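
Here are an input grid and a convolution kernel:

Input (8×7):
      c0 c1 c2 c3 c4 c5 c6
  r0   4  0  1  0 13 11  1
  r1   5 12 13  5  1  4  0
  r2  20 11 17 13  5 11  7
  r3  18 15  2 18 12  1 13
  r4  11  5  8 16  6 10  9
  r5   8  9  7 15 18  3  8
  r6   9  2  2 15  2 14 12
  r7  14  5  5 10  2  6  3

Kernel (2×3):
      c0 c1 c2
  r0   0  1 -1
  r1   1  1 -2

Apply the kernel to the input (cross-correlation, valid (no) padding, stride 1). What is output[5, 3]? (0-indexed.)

The receptive field on the input at this output position is [15 18 3 / 15 2 14]. Elementwise product with the kernel and sum: 18·1 + 3·-1 + 15·1 + 2·1 + 14·-2.

4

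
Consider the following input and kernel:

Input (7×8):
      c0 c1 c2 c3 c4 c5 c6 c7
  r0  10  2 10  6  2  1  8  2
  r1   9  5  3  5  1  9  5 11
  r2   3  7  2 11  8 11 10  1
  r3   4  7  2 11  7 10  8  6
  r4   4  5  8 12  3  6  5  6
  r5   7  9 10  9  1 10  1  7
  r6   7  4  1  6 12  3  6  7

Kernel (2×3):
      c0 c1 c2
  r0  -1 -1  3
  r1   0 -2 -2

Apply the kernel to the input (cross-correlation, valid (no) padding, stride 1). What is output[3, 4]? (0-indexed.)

-15

The receptive field on the input at this output position is [7 10 8 / 3 6 5]. Elementwise product with the kernel and sum: 7·-1 + 10·-1 + 8·3 + 6·-2 + 5·-2.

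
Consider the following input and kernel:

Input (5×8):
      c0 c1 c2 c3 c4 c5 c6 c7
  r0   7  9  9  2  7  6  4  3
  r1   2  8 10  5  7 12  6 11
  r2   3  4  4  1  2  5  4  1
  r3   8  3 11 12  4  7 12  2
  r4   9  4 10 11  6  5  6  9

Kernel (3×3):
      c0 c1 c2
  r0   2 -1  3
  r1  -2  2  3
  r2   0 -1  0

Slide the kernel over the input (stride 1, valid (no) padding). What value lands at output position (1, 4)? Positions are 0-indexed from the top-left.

31

The receptive field on the input at this output position is [7 12 6 / 2 5 4 / 4 7 12]. Elementwise product with the kernel and sum: 7·2 + 12·-1 + 6·3 + 2·-2 + 5·2 + 4·3 + 7·-1.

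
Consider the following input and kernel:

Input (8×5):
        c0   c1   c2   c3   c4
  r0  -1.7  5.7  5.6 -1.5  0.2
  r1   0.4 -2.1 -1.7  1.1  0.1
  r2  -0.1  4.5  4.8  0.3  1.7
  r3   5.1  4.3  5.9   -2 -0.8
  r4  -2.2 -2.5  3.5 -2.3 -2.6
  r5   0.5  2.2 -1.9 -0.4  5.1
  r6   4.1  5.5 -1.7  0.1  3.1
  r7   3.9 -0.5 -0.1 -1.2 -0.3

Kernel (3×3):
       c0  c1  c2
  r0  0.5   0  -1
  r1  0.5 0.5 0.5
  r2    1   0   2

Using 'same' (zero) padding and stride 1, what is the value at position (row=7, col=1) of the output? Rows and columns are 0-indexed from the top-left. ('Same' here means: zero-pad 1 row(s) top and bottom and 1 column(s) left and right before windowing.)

5.4

The receptive field on the zero-padded input at this output position is [4.1 5.5 -1.7 / 3.9 -0.5 -0.1 / 0 0 0]. Elementwise product with the kernel and sum: 4.1·0.5 + -1.7·-1 + 3.9·0.5 + -0.5·0.5 + -0.1·0.5 + 0·1 + 0·2.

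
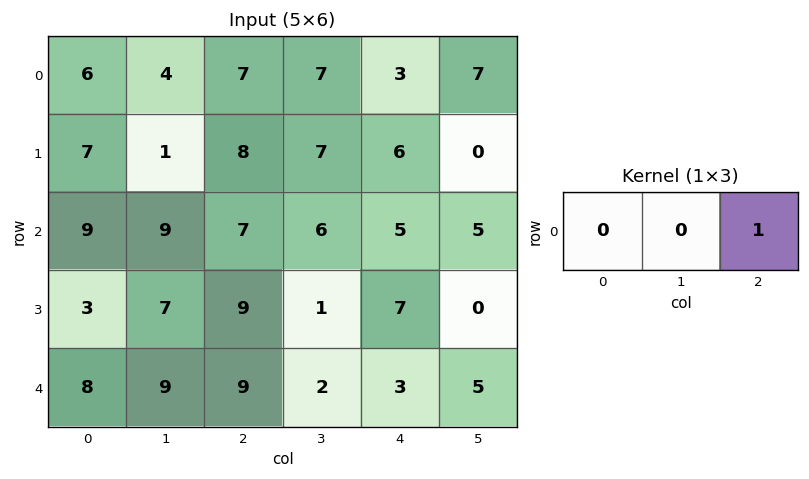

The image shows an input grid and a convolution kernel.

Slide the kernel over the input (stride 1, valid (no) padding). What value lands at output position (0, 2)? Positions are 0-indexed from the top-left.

3

The receptive field on the input at this output position is [7 7 3]. Elementwise product with the kernel and sum: 3·1.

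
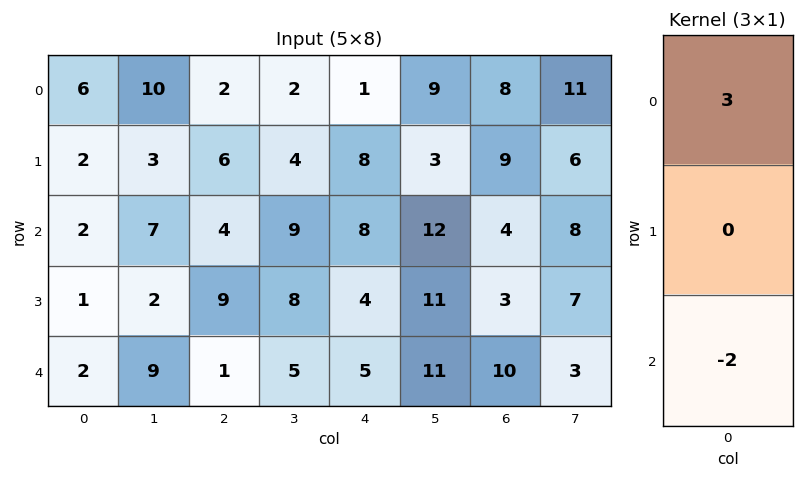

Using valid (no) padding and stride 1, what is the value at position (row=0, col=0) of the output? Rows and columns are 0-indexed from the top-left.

14

The receptive field on the input at this output position is [6 / 2 / 2]. Elementwise product with the kernel and sum: 6·3 + 2·-2.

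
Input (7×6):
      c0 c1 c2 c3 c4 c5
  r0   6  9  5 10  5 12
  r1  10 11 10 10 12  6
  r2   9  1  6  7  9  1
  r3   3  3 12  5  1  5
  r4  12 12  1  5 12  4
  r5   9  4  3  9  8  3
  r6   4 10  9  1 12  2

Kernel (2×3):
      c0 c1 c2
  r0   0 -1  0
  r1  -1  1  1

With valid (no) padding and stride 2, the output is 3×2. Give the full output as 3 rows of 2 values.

Output[0,0]: The receptive field on the input at this output position is [6 9 5 / 10 11 10]. Elementwise product with the kernel and sum: 9·-1 + 10·-1 + 11·1 + 10·1.

2 2
11 -13
-14 9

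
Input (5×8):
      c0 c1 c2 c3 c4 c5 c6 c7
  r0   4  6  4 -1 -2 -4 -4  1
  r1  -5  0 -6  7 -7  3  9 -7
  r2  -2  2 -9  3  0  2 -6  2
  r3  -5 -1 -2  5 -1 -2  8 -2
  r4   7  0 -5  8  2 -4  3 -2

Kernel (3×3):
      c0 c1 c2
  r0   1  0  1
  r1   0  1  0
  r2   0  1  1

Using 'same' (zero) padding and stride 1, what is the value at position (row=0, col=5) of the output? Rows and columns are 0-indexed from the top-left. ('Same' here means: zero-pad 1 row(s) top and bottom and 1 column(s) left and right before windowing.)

The receptive field on the zero-padded input at this output position is [0 0 0 / -2 -4 -4 / -7 3 9]. Elementwise product with the kernel and sum: 0·1 + 0·1 + -4·1 + 3·1 + 9·1.

8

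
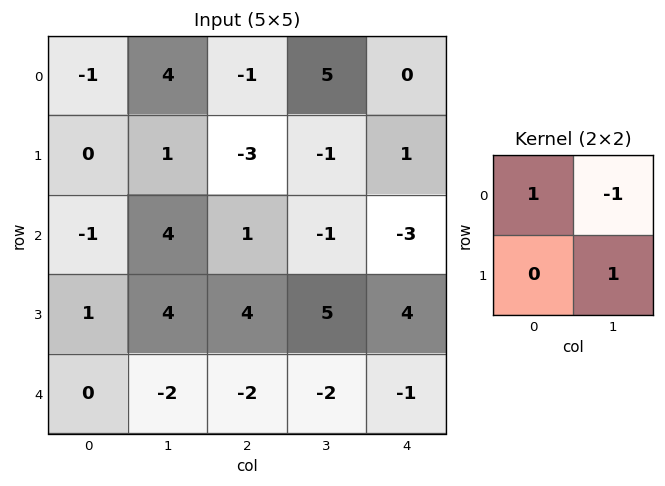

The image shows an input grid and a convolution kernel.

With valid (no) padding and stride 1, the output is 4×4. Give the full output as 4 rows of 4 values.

-4 2 -7 6
3 5 -3 -5
-1 7 7 6
-5 -2 -3 0

Output[0,0]: The receptive field on the input at this output position is [-1 4 / 0 1]. Elementwise product with the kernel and sum: -1·1 + 4·-1 + 1·1.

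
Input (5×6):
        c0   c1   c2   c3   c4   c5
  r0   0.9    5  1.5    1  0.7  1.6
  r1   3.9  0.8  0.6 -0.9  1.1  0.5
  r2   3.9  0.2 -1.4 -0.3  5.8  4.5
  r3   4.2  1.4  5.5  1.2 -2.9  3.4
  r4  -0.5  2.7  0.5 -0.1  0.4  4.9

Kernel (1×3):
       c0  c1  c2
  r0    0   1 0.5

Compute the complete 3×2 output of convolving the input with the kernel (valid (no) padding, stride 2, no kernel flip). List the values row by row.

Output[0,0]: The receptive field on the input at this output position is [0.9 5 1.5]. Elementwise product with the kernel and sum: 5·1 + 1.5·0.5.
Output[0,1]: The receptive field on the input at this output position is [1.5 1 0.7]. Elementwise product with the kernel and sum: 1·1 + 0.7·0.5.

5.75 1.35
-0.5 2.6
2.95 0.1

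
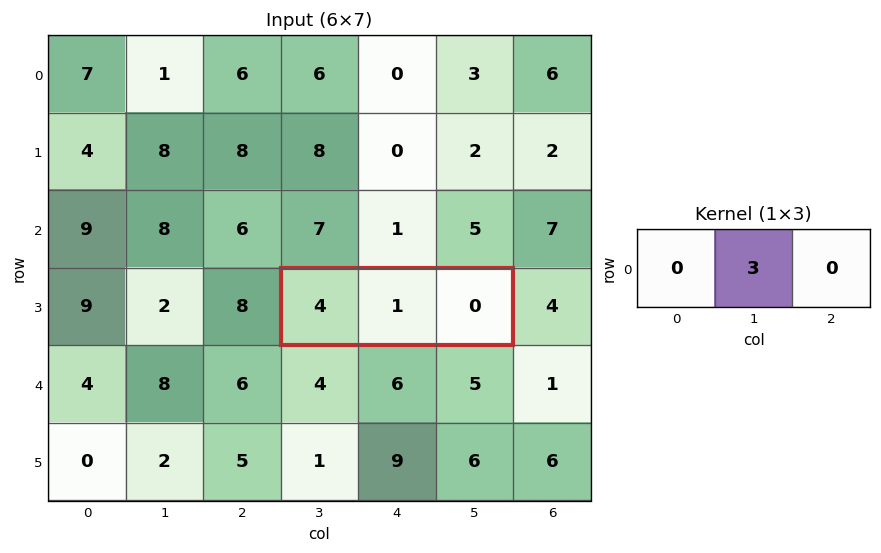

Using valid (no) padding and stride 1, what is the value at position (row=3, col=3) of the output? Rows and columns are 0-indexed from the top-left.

The receptive field on the input at this output position is [4 1 0]. Elementwise product with the kernel and sum: 1·3.

3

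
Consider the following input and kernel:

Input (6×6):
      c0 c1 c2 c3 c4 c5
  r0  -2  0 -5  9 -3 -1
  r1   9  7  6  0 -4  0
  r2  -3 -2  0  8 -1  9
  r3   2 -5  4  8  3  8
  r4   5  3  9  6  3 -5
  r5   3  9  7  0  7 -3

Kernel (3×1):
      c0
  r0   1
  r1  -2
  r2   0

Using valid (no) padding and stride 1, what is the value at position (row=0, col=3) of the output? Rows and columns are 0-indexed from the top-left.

The receptive field on the input at this output position is [9 / 0 / 8]. Elementwise product with the kernel and sum: 9·1 + 0·-2.

9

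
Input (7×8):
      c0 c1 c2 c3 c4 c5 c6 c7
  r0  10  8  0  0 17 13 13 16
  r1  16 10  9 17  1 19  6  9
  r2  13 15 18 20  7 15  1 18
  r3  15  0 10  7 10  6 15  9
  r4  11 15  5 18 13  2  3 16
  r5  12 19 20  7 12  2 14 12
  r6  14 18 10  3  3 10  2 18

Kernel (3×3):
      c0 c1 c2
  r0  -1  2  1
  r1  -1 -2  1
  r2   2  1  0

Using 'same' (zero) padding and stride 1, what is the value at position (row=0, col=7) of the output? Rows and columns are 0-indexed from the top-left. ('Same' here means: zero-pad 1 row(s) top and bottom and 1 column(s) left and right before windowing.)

The receptive field on the zero-padded input at this output position is [0 0 0 / 13 16 0 / 6 9 0]. Elementwise product with the kernel and sum: 0·-1 + 0·2 + 0·1 + 13·-1 + 16·-2 + 0·1 + 6·2 + 9·1.

-24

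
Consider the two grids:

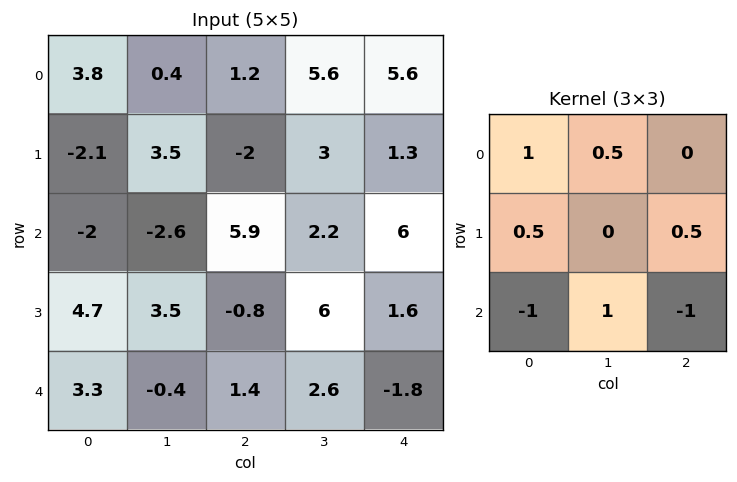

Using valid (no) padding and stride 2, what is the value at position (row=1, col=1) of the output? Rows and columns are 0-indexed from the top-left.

10.4

The receptive field on the input at this output position is [5.9 2.2 6 / -0.8 6 1.6 / 1.4 2.6 -1.8]. Elementwise product with the kernel and sum: 5.9·1 + 2.2·0.5 + -0.8·0.5 + 1.6·0.5 + 1.4·-1 + 2.6·1 + -1.8·-1.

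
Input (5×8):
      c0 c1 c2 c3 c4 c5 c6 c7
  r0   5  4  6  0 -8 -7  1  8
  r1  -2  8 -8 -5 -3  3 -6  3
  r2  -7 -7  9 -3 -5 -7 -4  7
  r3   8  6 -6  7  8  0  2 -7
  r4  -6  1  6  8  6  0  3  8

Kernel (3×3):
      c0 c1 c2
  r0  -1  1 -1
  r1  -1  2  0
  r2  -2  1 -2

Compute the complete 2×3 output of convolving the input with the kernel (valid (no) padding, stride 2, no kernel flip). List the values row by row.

Output[0,0]: The receptive field on the input at this output position is [5 4 6 / -2 8 -8 / -7 -7 9]. Elementwise product with the kernel and sum: 5·-1 + 4·1 + 6·-1 + -2·-1 + 8·2 + -7·-2 + -7·1 + 9·-2.
Output[0,1]: The receptive field on the input at this output position is [6 0 -8 / -8 -5 -3 / 9 -3 -5]. Elementwise product with the kernel and sum: 6·-1 + 0·1 + -8·-1 + -8·-1 + -5·2 + 9·-2 + -3·1 + -5·-2.

0 -11 20
-4 -3 -24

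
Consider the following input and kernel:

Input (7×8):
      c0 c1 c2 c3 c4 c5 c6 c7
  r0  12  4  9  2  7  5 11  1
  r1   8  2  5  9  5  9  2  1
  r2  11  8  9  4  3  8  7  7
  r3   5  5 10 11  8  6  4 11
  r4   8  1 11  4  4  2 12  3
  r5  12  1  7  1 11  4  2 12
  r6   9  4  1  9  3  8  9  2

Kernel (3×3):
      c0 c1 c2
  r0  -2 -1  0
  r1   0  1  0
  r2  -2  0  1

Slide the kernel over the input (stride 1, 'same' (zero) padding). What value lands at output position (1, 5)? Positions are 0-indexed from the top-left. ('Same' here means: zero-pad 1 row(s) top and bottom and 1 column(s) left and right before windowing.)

-9

The receptive field on the zero-padded input at this output position is [7 5 11 / 5 9 2 / 3 8 7]. Elementwise product with the kernel and sum: 7·-2 + 5·-1 + 9·1 + 3·-2 + 7·1.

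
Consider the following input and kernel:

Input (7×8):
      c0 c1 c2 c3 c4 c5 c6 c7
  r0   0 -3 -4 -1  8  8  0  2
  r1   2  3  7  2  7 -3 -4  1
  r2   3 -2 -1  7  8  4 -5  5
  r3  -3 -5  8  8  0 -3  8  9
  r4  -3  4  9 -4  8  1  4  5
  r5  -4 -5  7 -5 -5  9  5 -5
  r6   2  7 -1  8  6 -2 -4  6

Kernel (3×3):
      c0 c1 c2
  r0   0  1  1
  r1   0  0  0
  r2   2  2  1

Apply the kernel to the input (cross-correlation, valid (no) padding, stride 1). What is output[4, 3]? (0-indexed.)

The receptive field on the input at this output position is [-4 8 1 / -5 -5 9 / 8 6 -2]. Elementwise product with the kernel and sum: 8·1 + 1·1 + 8·2 + 6·2 + -2·1.

35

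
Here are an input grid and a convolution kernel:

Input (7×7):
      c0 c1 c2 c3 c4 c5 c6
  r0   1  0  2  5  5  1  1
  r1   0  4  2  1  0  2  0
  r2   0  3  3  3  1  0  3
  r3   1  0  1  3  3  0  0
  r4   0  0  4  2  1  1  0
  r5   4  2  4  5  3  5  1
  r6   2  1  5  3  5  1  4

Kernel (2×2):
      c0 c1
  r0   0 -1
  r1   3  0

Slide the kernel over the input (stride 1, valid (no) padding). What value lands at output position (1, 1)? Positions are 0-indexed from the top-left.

7

The receptive field on the input at this output position is [4 2 / 3 3]. Elementwise product with the kernel and sum: 2·-1 + 3·3.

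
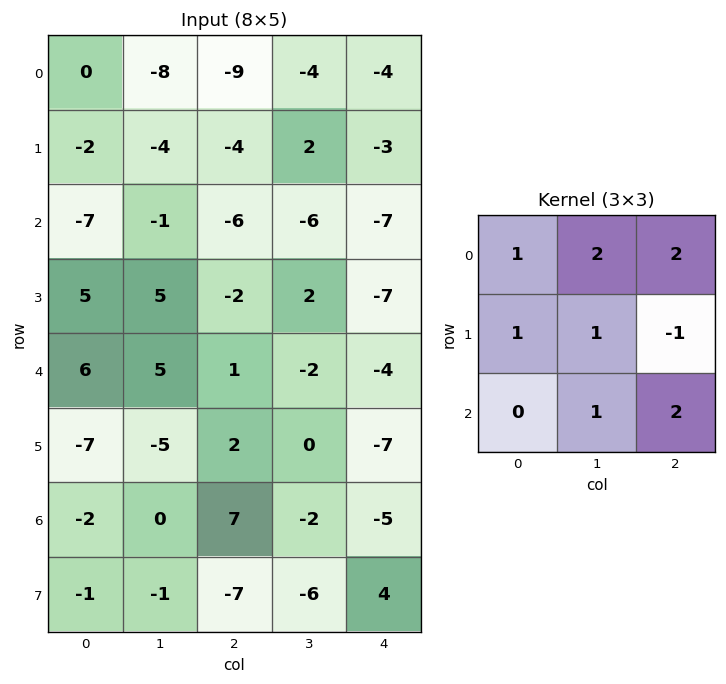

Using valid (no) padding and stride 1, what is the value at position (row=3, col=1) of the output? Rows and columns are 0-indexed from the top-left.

15

The receptive field on the input at this output position is [5 -2 2 / 5 1 -2 / -5 2 0]. Elementwise product with the kernel and sum: 5·1 + -2·2 + 2·2 + 5·1 + 1·1 + -2·-1 + 2·1 + 0·2.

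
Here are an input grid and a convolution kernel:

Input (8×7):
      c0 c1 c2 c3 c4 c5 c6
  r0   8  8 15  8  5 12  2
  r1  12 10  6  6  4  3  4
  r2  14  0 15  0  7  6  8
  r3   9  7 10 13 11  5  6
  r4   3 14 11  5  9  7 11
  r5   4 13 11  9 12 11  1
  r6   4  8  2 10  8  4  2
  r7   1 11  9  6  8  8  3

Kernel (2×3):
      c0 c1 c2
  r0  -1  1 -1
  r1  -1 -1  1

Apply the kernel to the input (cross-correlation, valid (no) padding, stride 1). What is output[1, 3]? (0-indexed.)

-6

The receptive field on the input at this output position is [6 4 3 / 0 7 6]. Elementwise product with the kernel and sum: 6·-1 + 4·1 + 3·-1 + 0·-1 + 7·-1 + 6·1.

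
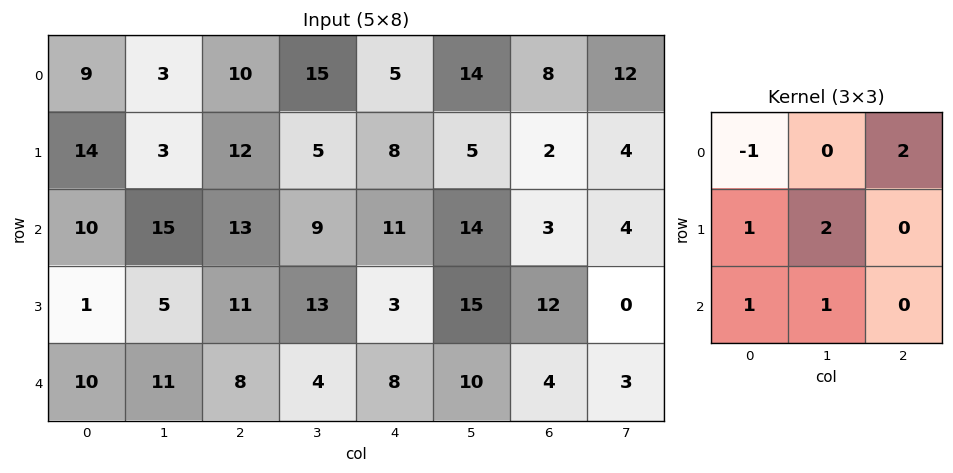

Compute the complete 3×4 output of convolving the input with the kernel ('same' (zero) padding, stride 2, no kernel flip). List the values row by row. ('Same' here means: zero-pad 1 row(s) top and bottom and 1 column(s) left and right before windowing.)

Output[0,0]: The receptive field on the zero-padded input at this output position is [0 0 0 / 0 9 3 / 0 14 3]. Elementwise product with the kernel and sum: 0·-1 + 0·2 + 0·1 + 9·2 + 0·1 + 14·1.

32 38 38 37
27 64 52 50
30 48 37 3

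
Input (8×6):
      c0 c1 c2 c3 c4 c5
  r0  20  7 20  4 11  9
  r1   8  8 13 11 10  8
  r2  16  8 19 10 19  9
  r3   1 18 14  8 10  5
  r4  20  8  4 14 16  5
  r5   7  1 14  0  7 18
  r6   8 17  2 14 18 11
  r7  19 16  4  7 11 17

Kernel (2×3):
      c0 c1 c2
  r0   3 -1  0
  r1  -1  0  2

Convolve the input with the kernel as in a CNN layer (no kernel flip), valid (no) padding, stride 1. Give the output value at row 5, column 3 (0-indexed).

1

The receptive field on the input at this output position is [0 7 18 / 14 18 11]. Elementwise product with the kernel and sum: 0·3 + 7·-1 + 14·-1 + 11·2.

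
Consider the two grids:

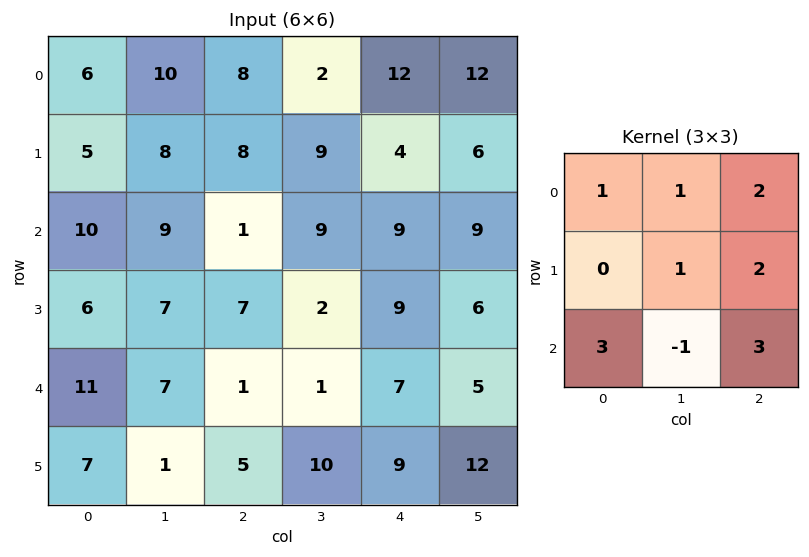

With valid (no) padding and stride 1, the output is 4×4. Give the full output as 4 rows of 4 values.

80 101 72 99
72 73 98 67
71 62 71 68
71 49 74 97

Output[0,0]: The receptive field on the input at this output position is [6 10 8 / 5 8 8 / 10 9 1]. Elementwise product with the kernel and sum: 6·1 + 10·1 + 8·2 + 8·1 + 8·2 + 10·3 + 9·-1 + 1·3.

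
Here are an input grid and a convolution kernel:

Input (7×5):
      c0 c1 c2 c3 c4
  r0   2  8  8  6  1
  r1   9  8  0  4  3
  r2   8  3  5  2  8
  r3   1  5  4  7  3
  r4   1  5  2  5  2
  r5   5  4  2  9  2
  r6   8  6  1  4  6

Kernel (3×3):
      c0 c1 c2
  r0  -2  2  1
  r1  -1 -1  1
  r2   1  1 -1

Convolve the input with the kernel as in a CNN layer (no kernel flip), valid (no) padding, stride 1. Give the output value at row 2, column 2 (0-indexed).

The receptive field on the input at this output position is [5 2 8 / 4 7 3 / 2 5 2]. Elementwise product with the kernel and sum: 5·-2 + 2·2 + 8·1 + 4·-1 + 7·-1 + 3·1 + 2·1 + 5·1 + 2·-1.

-1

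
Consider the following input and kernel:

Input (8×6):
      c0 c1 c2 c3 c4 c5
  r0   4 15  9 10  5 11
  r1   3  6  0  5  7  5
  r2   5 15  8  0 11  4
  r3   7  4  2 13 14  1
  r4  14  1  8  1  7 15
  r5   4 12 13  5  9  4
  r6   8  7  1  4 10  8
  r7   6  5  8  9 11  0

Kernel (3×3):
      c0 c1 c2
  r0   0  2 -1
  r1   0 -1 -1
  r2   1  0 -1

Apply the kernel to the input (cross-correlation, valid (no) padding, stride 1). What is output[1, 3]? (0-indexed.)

6

The receptive field on the input at this output position is [5 7 5 / 0 11 4 / 13 14 1]. Elementwise product with the kernel and sum: 7·2 + 5·-1 + 11·-1 + 4·-1 + 13·1 + 1·-1.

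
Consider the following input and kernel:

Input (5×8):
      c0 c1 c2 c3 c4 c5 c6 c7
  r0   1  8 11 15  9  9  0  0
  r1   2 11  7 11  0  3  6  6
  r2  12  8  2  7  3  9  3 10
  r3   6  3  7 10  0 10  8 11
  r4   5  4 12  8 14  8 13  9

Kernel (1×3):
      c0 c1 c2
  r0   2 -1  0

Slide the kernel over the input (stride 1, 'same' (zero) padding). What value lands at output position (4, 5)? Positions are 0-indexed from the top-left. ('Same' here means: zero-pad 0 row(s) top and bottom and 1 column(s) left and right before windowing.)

20

The receptive field on the zero-padded input at this output position is [14 8 13]. Elementwise product with the kernel and sum: 14·2 + 8·-1.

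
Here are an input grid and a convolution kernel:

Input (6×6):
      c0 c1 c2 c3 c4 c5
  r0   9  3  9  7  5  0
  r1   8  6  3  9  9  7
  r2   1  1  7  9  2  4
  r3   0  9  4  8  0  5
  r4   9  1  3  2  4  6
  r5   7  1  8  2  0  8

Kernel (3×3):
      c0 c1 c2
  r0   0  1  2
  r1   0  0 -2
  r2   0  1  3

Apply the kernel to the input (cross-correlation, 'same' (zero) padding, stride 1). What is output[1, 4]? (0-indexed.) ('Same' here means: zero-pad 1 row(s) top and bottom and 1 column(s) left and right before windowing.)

5

The receptive field on the zero-padded input at this output position is [7 5 0 / 9 9 7 / 9 2 4]. Elementwise product with the kernel and sum: 5·1 + 0·2 + 7·-2 + 2·1 + 4·3.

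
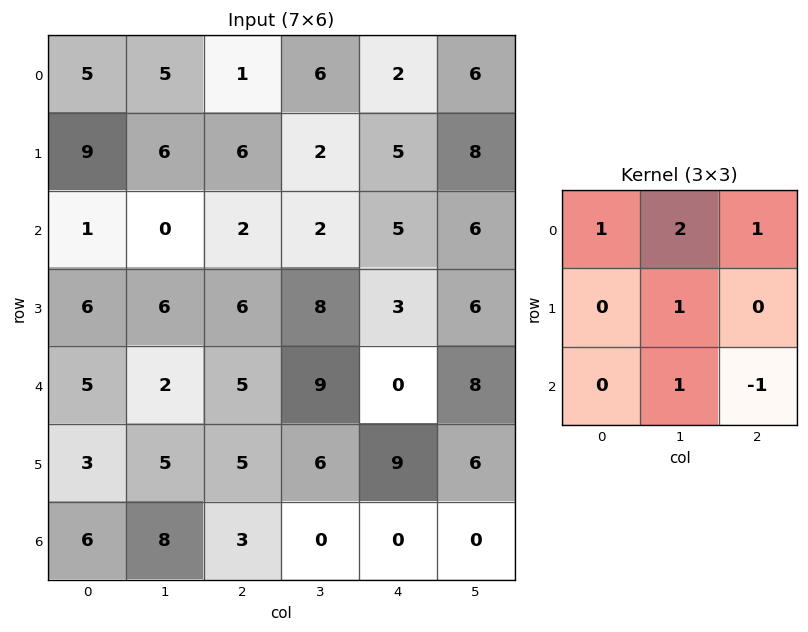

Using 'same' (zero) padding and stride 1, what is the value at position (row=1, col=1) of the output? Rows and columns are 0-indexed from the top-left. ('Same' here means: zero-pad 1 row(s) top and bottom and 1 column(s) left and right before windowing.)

20

The receptive field on the zero-padded input at this output position is [5 5 1 / 9 6 6 / 1 0 2]. Elementwise product with the kernel and sum: 5·1 + 5·2 + 1·1 + 6·1 + 0·1 + 2·-1.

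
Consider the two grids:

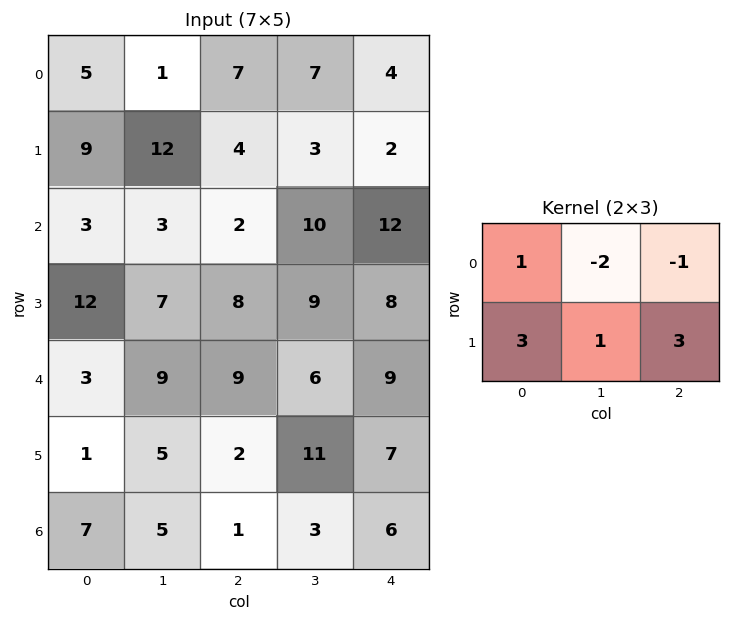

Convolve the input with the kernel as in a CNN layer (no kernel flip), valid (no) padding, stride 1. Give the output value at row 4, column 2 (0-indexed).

26

The receptive field on the input at this output position is [9 6 9 / 2 11 7]. Elementwise product with the kernel and sum: 9·1 + 6·-2 + 9·-1 + 2·3 + 11·1 + 7·3.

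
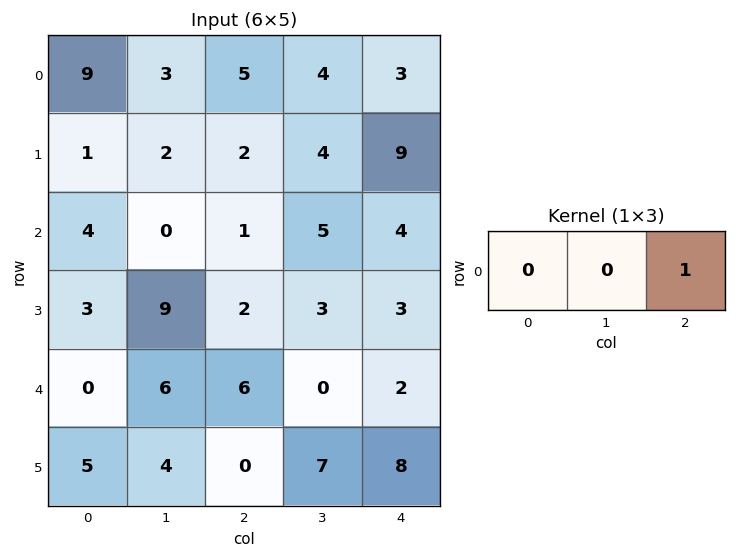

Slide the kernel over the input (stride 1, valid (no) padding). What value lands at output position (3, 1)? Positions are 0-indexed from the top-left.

3

The receptive field on the input at this output position is [9 2 3]. Elementwise product with the kernel and sum: 3·1.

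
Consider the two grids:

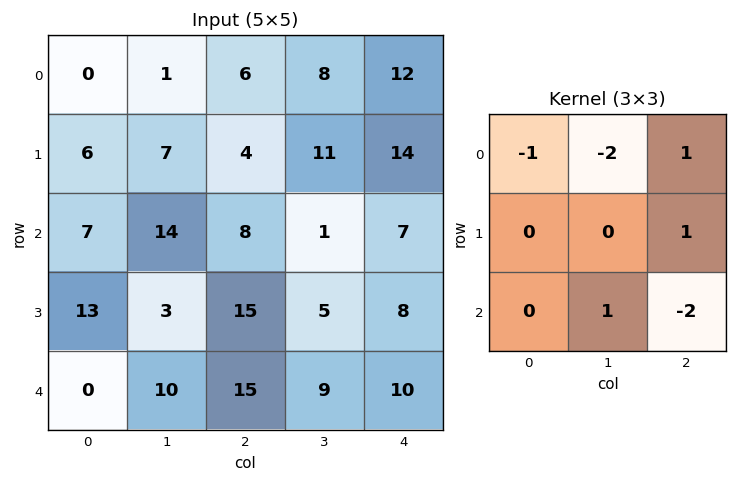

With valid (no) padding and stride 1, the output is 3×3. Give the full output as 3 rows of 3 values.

Output[0,0]: The receptive field on the input at this output position is [0 1 6 / 6 7 4 / 7 14 8]. Elementwise product with the kernel and sum: 0·-1 + 1·-2 + 6·1 + 4·1 + 14·1 + 8·-2.

6 12 -9
-35 2 -16
-32 -27 -6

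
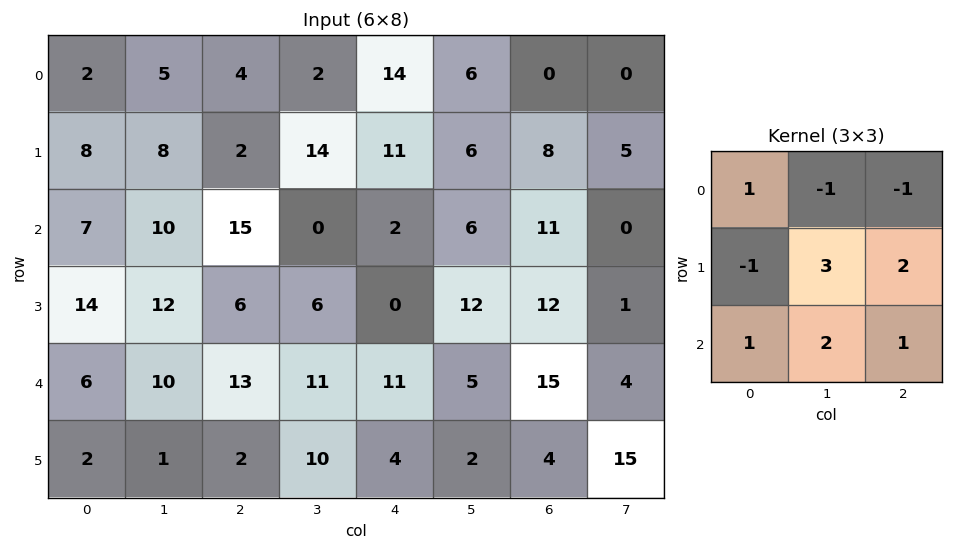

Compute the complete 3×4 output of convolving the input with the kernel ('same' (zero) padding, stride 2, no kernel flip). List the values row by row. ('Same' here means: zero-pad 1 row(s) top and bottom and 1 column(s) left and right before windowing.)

40 37 94 21
65 57 33 57
17 66 46 72

Output[0,0]: The receptive field on the zero-padded input at this output position is [0 0 0 / 0 2 5 / 0 8 8]. Elementwise product with the kernel and sum: 0·1 + 0·-1 + 0·-1 + 0·-1 + 2·3 + 5·2 + 0·1 + 8·2 + 8·1.
Output[0,1]: The receptive field on the zero-padded input at this output position is [0 0 0 / 5 4 2 / 8 2 14]. Elementwise product with the kernel and sum: 0·1 + 0·-1 + 0·-1 + 5·-1 + 4·3 + 2·2 + 8·1 + 2·2 + 14·1.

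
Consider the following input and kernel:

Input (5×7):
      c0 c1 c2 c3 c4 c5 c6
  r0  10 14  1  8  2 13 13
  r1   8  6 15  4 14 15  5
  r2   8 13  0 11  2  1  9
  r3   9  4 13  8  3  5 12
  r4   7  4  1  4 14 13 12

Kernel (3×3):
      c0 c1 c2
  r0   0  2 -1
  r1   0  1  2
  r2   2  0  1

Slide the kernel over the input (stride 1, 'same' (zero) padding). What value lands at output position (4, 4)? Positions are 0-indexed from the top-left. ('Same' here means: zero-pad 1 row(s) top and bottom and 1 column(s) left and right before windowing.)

The receptive field on the zero-padded input at this output position is [8 3 5 / 4 14 13 / 0 0 0]. Elementwise product with the kernel and sum: 3·2 + 5·-1 + 14·1 + 13·2 + 0·2 + 0·1.

41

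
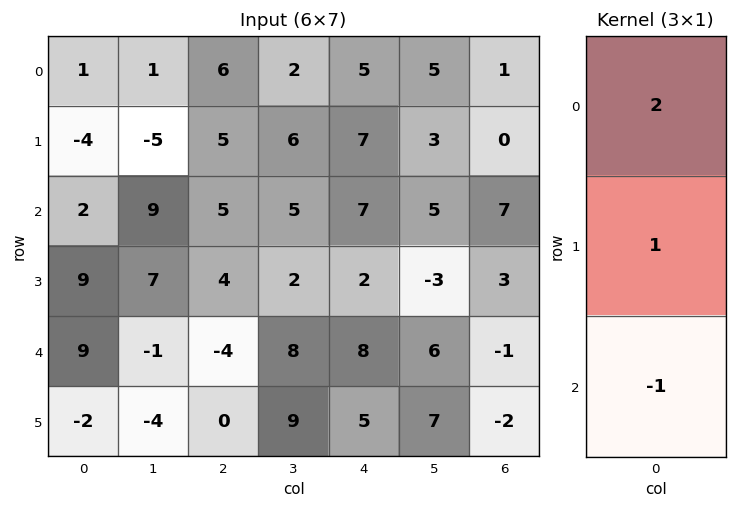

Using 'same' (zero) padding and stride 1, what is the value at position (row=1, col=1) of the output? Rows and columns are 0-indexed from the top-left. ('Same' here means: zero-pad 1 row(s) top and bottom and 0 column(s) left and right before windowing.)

The receptive field on the zero-padded input at this output position is [1 / -5 / 9]. Elementwise product with the kernel and sum: 1·2 + -5·1 + 9·-1.

-12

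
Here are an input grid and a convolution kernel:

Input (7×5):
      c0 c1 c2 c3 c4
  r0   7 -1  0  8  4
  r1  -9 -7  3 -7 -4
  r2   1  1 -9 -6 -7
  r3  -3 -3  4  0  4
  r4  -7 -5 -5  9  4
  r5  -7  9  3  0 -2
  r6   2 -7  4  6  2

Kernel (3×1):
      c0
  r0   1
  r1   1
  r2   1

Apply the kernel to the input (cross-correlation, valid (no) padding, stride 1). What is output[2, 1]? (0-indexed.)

-7

The receptive field on the input at this output position is [1 / -3 / -5]. Elementwise product with the kernel and sum: 1·1 + -3·1 + -5·1.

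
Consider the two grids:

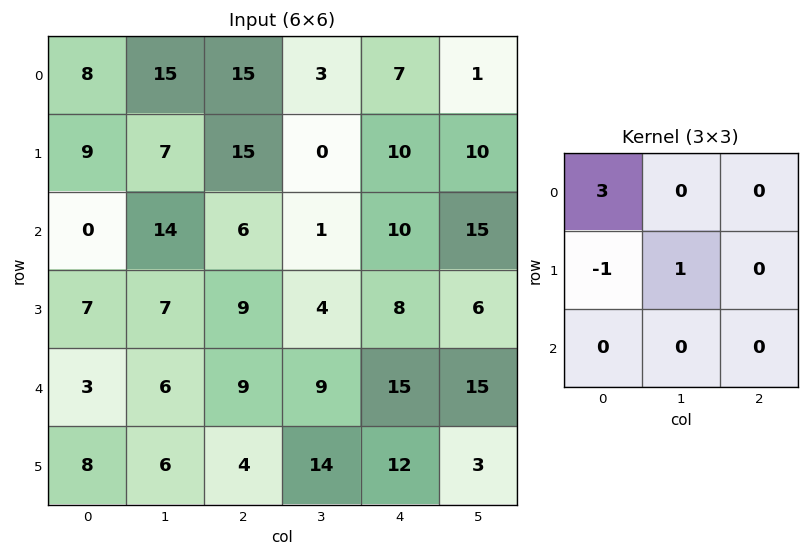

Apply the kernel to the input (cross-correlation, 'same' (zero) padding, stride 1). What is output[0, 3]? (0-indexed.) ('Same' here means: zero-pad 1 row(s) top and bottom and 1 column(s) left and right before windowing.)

-12

The receptive field on the zero-padded input at this output position is [0 0 0 / 15 3 7 / 15 0 10]. Elementwise product with the kernel and sum: 0·3 + 15·-1 + 3·1.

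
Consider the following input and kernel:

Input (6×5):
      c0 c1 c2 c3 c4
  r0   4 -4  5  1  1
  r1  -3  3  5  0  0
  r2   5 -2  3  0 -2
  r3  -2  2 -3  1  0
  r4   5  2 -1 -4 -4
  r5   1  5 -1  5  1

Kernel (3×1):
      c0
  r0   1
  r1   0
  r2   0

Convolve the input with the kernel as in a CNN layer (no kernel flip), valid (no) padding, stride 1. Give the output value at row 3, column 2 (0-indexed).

The receptive field on the input at this output position is [-3 / -1 / -1]. Elementwise product with the kernel and sum: -3·1.

-3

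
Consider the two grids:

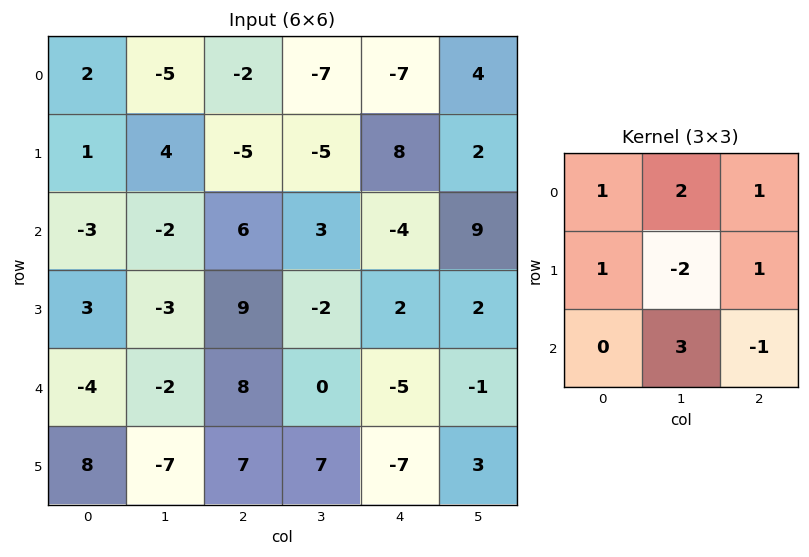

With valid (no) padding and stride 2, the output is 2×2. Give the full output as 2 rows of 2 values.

-34 3
3 28

Output[0,0]: The receptive field on the input at this output position is [2 -5 -2 / 1 4 -5 / -3 -2 6]. Elementwise product with the kernel and sum: 2·1 + -5·2 + -2·1 + 1·1 + 4·-2 + -5·1 + -2·3 + 6·-1.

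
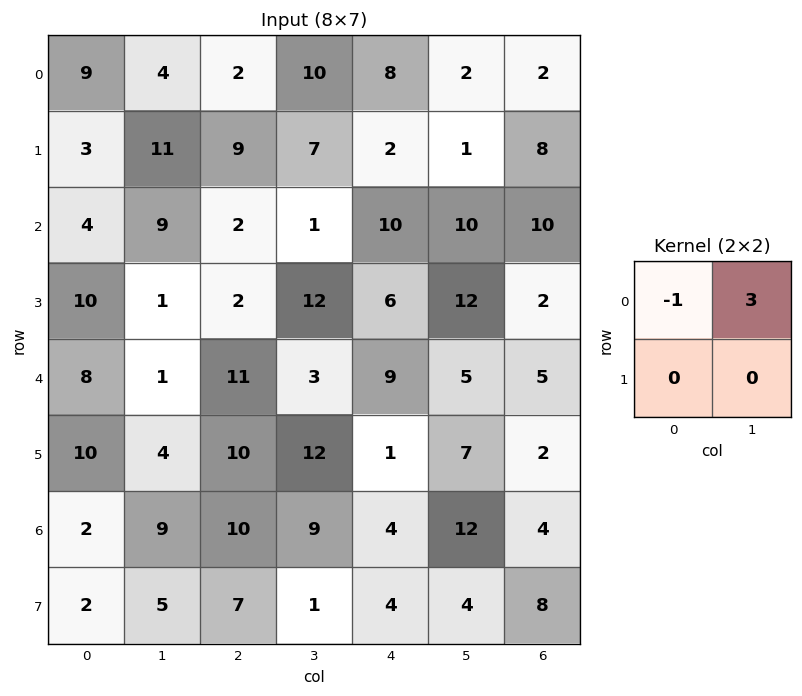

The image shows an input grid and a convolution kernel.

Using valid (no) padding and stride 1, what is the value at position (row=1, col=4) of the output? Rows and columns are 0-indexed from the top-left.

The receptive field on the input at this output position is [2 1 / 10 10]. Elementwise product with the kernel and sum: 2·-1 + 1·3.

1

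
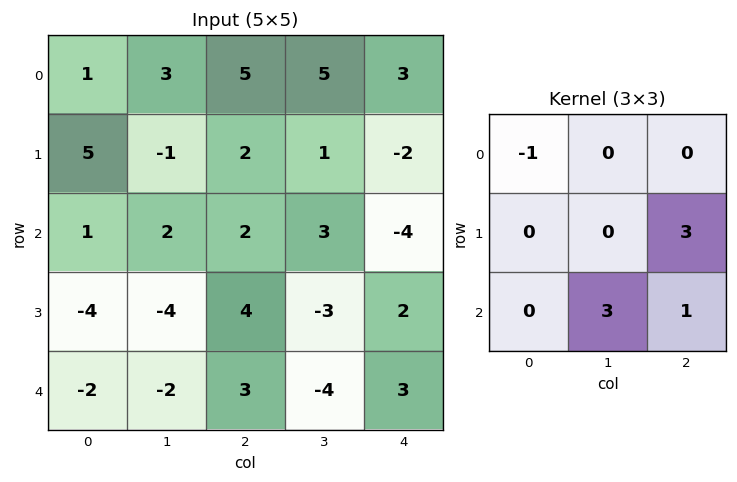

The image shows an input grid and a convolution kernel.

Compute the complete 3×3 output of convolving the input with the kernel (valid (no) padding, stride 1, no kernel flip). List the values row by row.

13 9 -6
-7 19 -21
8 -6 -5

Output[0,0]: The receptive field on the input at this output position is [1 3 5 / 5 -1 2 / 1 2 2]. Elementwise product with the kernel and sum: 1·-1 + 2·3 + 2·3 + 2·1.
Output[0,1]: The receptive field on the input at this output position is [3 5 5 / -1 2 1 / 2 2 3]. Elementwise product with the kernel and sum: 3·-1 + 1·3 + 2·3 + 3·1.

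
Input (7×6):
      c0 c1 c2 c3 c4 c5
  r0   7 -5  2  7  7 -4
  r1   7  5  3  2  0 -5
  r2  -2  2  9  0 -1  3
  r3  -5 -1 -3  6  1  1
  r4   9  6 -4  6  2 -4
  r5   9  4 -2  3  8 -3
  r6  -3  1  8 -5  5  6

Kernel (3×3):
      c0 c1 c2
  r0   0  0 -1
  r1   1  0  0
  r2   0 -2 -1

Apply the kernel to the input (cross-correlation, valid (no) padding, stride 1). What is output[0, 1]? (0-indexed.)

-20

The receptive field on the input at this output position is [-5 2 7 / 5 3 2 / 2 9 0]. Elementwise product with the kernel and sum: 7·-1 + 5·1 + 9·-2 + 0·-1.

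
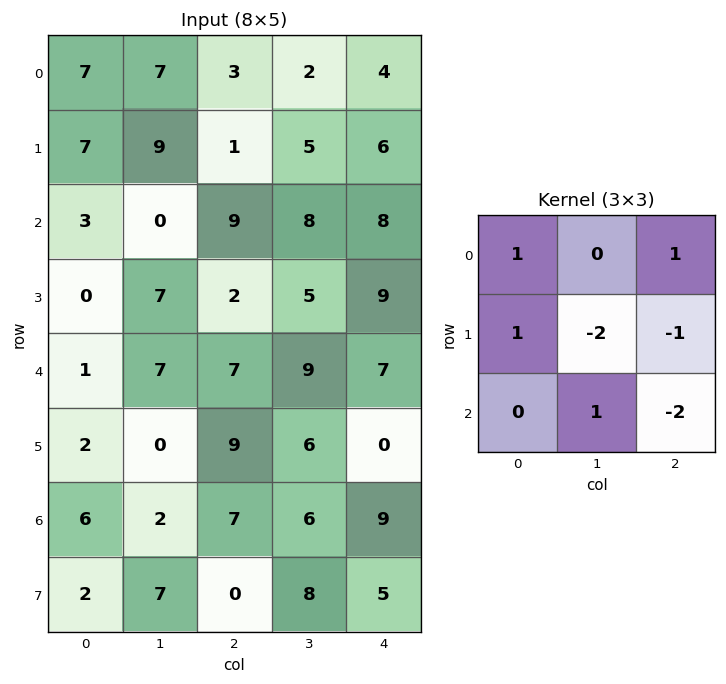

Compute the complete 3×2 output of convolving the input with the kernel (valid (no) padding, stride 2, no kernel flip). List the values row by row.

Output[0,0]: The receptive field on the input at this output position is [7 7 3 / 7 9 1 / 3 0 9]. Elementwise product with the kernel and sum: 7·1 + 3·1 + 7·1 + 9·-2 + 1·-1 + 0·1 + 9·-2.

-20 -16
-11 -5
-11 -1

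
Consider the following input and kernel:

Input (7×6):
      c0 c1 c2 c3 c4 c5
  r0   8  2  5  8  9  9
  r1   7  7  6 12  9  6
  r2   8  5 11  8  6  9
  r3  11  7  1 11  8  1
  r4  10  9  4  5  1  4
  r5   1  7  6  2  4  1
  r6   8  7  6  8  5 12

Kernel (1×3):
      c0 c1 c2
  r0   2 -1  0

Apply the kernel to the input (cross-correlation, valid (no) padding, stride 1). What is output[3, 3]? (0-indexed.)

14

The receptive field on the input at this output position is [11 8 1]. Elementwise product with the kernel and sum: 11·2 + 8·-1.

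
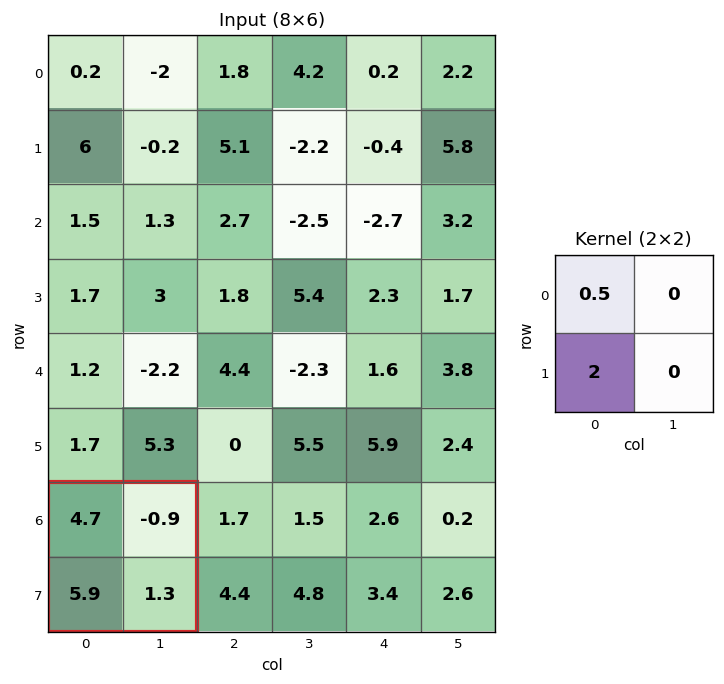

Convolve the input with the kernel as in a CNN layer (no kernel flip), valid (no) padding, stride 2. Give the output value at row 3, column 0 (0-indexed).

The receptive field on the input at this output position is [4.7 -0.9 / 5.9 1.3]. Elementwise product with the kernel and sum: 4.7·0.5 + 5.9·2.

14.15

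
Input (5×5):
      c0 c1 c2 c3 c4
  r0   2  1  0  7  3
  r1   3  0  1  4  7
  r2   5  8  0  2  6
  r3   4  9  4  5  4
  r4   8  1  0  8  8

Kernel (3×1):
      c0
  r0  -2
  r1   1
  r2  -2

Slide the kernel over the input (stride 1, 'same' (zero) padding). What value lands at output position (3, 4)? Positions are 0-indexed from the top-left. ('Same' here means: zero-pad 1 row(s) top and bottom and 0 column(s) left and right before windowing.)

-24

The receptive field on the zero-padded input at this output position is [6 / 4 / 8]. Elementwise product with the kernel and sum: 6·-2 + 4·1 + 8·-2.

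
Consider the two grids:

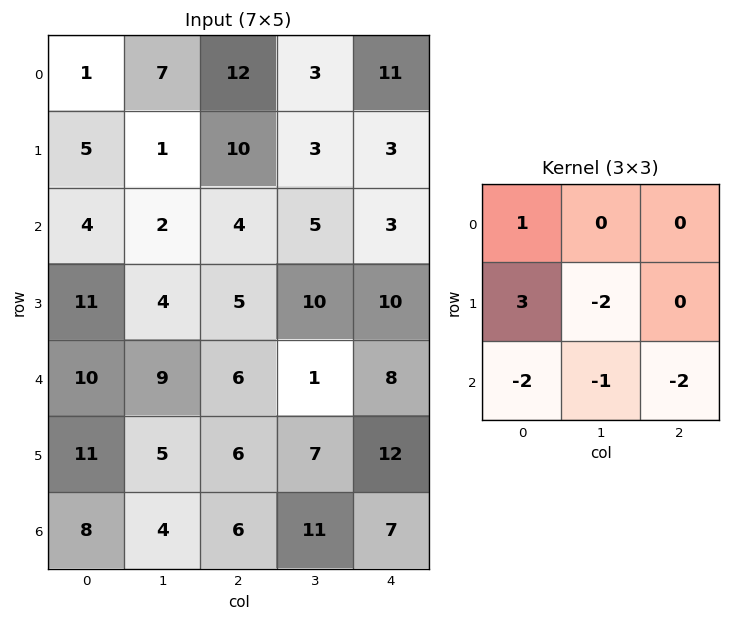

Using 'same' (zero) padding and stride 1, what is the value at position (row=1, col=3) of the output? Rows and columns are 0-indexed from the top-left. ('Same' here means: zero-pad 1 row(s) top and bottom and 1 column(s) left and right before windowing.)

17

The receptive field on the zero-padded input at this output position is [12 3 11 / 10 3 3 / 4 5 3]. Elementwise product with the kernel and sum: 12·1 + 10·3 + 3·-2 + 4·-2 + 5·-1 + 3·-2.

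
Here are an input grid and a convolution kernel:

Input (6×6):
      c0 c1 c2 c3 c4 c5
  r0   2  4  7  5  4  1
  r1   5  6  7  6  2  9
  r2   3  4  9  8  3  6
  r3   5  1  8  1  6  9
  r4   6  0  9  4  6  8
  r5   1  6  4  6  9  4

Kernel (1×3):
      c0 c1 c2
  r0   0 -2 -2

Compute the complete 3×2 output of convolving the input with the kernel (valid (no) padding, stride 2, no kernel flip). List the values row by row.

-22 -18
-26 -22
-18 -20

Output[0,0]: The receptive field on the input at this output position is [2 4 7]. Elementwise product with the kernel and sum: 4·-2 + 7·-2.
Output[0,1]: The receptive field on the input at this output position is [7 5 4]. Elementwise product with the kernel and sum: 5·-2 + 4·-2.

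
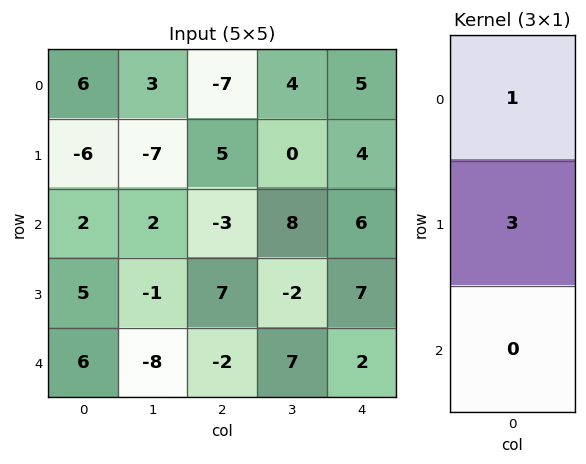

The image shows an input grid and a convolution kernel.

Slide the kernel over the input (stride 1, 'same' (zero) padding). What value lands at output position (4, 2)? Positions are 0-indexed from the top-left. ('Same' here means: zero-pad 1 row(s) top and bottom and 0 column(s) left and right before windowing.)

1

The receptive field on the zero-padded input at this output position is [7 / -2 / 0]. Elementwise product with the kernel and sum: 7·1 + -2·3.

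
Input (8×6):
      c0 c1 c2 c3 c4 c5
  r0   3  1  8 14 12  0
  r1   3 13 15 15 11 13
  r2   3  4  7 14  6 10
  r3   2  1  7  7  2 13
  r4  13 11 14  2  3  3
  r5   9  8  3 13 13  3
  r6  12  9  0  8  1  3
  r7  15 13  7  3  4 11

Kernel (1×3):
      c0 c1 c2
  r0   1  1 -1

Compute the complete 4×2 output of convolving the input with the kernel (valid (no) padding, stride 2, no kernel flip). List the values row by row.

Output[0,0]: The receptive field on the input at this output position is [3 1 8]. Elementwise product with the kernel and sum: 3·1 + 1·1 + 8·-1.
Output[0,1]: The receptive field on the input at this output position is [8 14 12]. Elementwise product with the kernel and sum: 8·1 + 14·1 + 12·-1.

-4 10
0 15
10 13
21 7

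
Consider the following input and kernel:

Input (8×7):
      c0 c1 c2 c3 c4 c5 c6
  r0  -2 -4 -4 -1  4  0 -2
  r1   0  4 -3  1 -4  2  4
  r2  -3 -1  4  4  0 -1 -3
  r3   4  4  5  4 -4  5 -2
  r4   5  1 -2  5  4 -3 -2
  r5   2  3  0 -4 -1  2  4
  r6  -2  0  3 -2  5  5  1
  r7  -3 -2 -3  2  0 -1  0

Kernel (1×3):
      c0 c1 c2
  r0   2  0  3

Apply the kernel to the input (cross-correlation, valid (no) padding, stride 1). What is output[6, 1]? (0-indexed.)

-6

The receptive field on the input at this output position is [0 3 -2]. Elementwise product with the kernel and sum: 0·2 + -2·3.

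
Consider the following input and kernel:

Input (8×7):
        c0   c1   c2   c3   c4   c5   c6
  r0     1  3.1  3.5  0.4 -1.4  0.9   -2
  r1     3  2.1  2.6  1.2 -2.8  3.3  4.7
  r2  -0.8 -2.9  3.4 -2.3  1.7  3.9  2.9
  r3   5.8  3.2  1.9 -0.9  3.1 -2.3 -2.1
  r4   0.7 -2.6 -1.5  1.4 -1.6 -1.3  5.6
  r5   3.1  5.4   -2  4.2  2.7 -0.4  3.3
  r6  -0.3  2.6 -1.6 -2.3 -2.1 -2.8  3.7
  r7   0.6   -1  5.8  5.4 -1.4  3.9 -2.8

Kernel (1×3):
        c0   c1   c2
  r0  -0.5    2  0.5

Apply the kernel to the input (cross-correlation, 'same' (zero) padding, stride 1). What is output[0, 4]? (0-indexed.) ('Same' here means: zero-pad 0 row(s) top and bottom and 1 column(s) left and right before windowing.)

-2.55

The receptive field on the zero-padded input at this output position is [0.4 -1.4 0.9]. Elementwise product with the kernel and sum: 0.4·-0.5 + -1.4·2 + 0.9·0.5.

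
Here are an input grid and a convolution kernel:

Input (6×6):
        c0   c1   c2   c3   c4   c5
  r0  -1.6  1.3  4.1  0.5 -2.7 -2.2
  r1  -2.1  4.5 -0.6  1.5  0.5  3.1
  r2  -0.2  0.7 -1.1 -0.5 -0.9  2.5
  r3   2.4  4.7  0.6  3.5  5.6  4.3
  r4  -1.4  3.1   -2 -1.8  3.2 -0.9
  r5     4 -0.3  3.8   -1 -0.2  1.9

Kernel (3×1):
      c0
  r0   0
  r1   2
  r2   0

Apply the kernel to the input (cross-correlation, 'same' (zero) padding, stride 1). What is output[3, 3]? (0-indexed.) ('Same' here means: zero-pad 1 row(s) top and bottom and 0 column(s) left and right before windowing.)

The receptive field on the zero-padded input at this output position is [-0.5 / 3.5 / -1.8]. Elementwise product with the kernel and sum: 3.5·2.

7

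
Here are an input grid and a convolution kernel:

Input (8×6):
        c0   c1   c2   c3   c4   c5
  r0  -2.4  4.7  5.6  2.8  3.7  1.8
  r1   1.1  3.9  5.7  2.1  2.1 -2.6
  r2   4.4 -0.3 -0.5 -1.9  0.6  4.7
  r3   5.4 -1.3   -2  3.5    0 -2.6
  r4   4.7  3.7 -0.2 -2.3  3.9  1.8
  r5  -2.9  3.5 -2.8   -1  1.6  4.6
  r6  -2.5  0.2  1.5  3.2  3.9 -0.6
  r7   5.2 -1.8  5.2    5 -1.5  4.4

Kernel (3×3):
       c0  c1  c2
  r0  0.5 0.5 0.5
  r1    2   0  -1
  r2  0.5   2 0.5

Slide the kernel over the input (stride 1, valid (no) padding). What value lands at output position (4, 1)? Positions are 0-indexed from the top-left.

13.3

The receptive field on the input at this output position is [3.7 -0.2 -2.3 / 3.5 -2.8 -1 / 0.2 1.5 3.2]. Elementwise product with the kernel and sum: 3.7·0.5 + -0.2·0.5 + -2.3·0.5 + 3.5·2 + -1·-1 + 0.2·0.5 + 1.5·2 + 3.2·0.5.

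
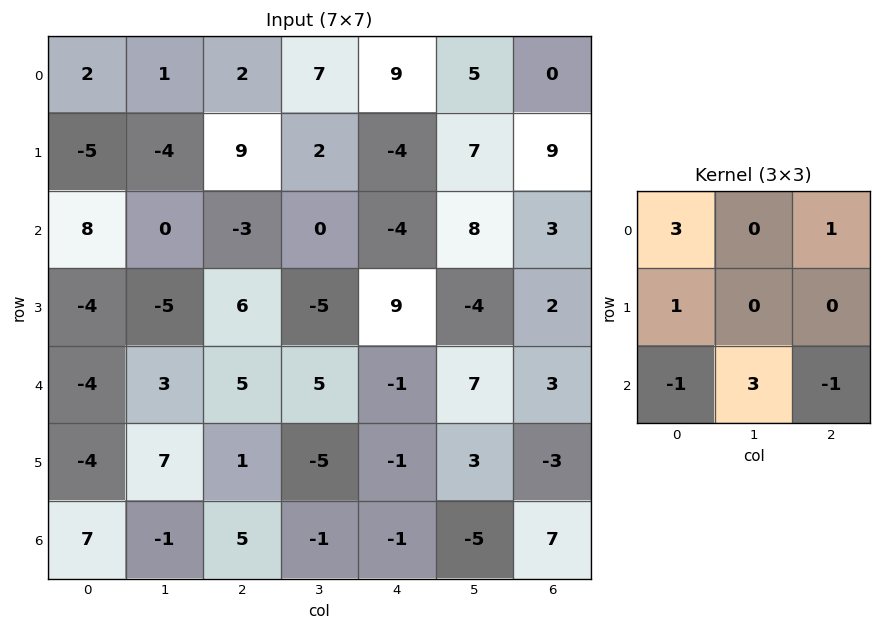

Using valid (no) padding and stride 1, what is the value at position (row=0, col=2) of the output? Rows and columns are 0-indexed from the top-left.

31

The receptive field on the input at this output position is [2 7 9 / 9 2 -4 / -3 0 -4]. Elementwise product with the kernel and sum: 2·3 + 9·1 + 9·1 + -3·-1 + 0·3 + -4·-1.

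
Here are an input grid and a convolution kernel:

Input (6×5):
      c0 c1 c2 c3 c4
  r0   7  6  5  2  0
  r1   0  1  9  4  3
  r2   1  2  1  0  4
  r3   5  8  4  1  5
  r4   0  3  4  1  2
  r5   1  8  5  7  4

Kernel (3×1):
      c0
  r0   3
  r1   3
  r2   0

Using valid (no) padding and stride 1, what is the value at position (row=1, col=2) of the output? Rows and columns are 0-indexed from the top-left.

30

The receptive field on the input at this output position is [9 / 1 / 4]. Elementwise product with the kernel and sum: 9·3 + 1·3.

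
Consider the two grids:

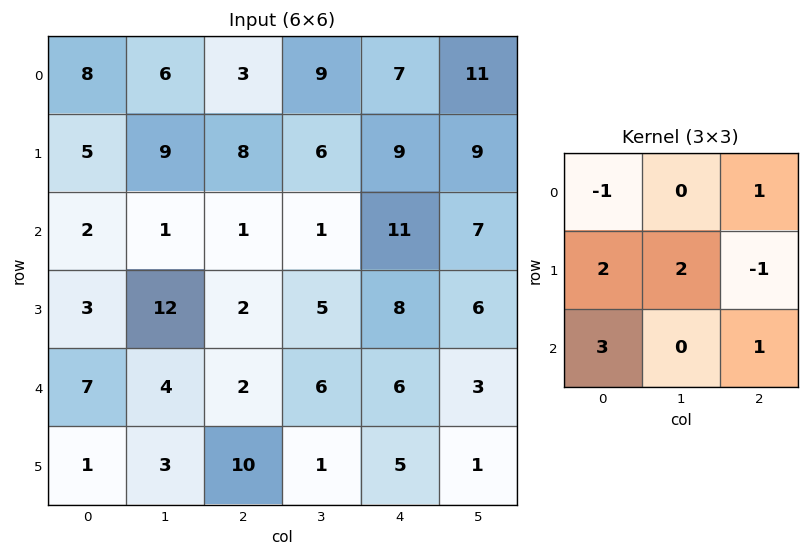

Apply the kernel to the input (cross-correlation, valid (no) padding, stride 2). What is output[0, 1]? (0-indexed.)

37

The receptive field on the input at this output position is [3 9 7 / 8 6 9 / 1 1 11]. Elementwise product with the kernel and sum: 3·-1 + 7·1 + 8·2 + 6·2 + 9·-1 + 1·3 + 11·1.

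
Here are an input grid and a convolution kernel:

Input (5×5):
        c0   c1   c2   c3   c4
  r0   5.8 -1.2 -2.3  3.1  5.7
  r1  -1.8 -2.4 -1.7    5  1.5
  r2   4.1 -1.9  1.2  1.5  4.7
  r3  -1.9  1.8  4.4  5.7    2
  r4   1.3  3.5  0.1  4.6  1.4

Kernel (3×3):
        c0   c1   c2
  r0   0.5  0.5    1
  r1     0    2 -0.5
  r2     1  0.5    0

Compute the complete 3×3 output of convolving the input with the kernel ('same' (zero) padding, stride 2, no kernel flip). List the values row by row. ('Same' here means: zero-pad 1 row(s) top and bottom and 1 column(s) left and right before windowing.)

11.3 -9.4 17.15
4.9 8.6 19.35
1.7 6.7 6.65

Output[0,0]: The receptive field on the zero-padded input at this output position is [0 0 0 / 0 5.8 -1.2 / 0 -1.8 -2.4]. Elementwise product with the kernel and sum: 0·0.5 + 0·0.5 + 0·1 + 5.8·2 + -1.2·-0.5 + 0·1 + -1.8·0.5.
Output[0,1]: The receptive field on the zero-padded input at this output position is [0 0 0 / -1.2 -2.3 3.1 / -2.4 -1.7 5]. Elementwise product with the kernel and sum: 0·0.5 + 0·0.5 + 0·1 + -2.3·2 + 3.1·-0.5 + -2.4·1 + -1.7·0.5.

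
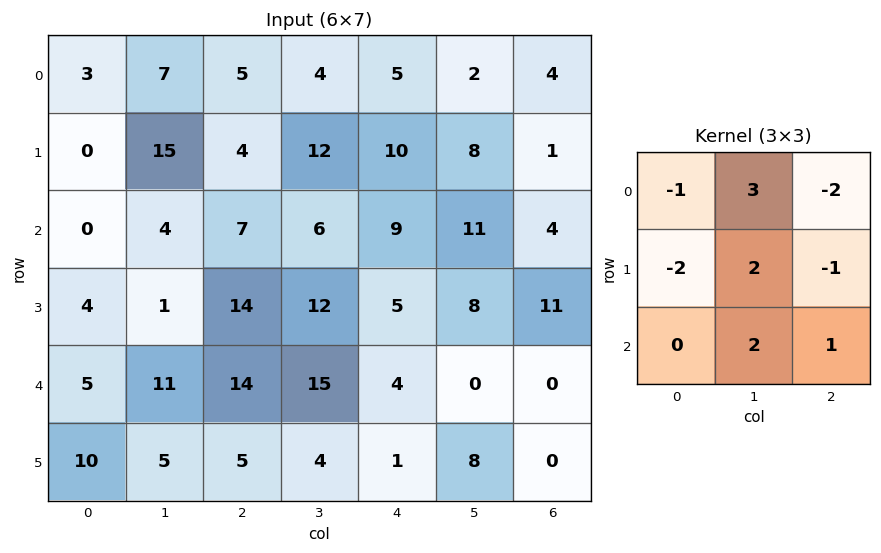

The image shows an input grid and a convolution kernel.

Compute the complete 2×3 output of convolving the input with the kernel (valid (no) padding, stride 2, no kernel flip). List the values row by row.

Output[0,0]: The receptive field on the input at this output position is [3 7 5 / 0 15 4 / 0 4 7]. Elementwise product with the kernel and sum: 3·-1 + 7·3 + 5·-2 + 0·-2 + 15·2 + 4·-1 + 4·2 + 7·1.
Output[0,1]: The receptive field on the input at this output position is [5 4 5 / 4 12 10 / 7 6 9]. Elementwise product with the kernel and sum: 5·-1 + 4·3 + 5·-2 + 4·-2 + 12·2 + 10·-1 + 6·2 + 9·1.

49 24 14
14 18 11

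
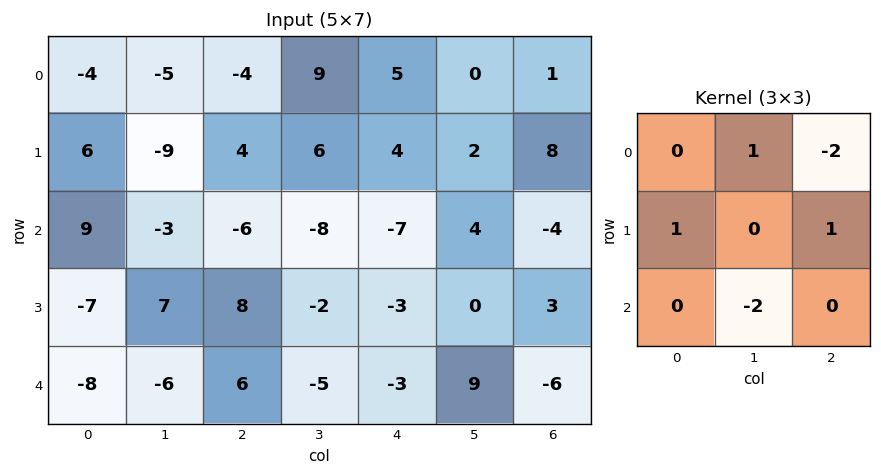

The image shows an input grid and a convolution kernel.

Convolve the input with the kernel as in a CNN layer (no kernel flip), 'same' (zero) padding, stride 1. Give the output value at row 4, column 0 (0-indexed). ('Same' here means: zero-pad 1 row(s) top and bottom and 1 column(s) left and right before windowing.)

-27

The receptive field on the zero-padded input at this output position is [0 -7 7 / 0 -8 -6 / 0 0 0]. Elementwise product with the kernel and sum: -7·1 + 7·-2 + 0·1 + -6·1 + 0·-2.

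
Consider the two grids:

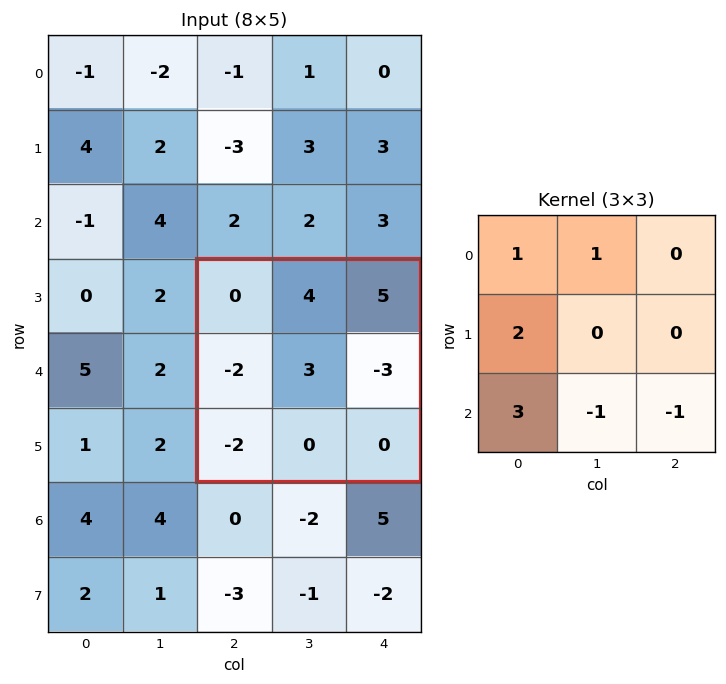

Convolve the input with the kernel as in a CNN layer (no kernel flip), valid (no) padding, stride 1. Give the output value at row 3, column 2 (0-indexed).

The receptive field on the input at this output position is [0 4 5 / -2 3 -3 / -2 0 0]. Elementwise product with the kernel and sum: 0·1 + 4·1 + -2·2 + -2·3 + 0·-1 + 0·-1.

-6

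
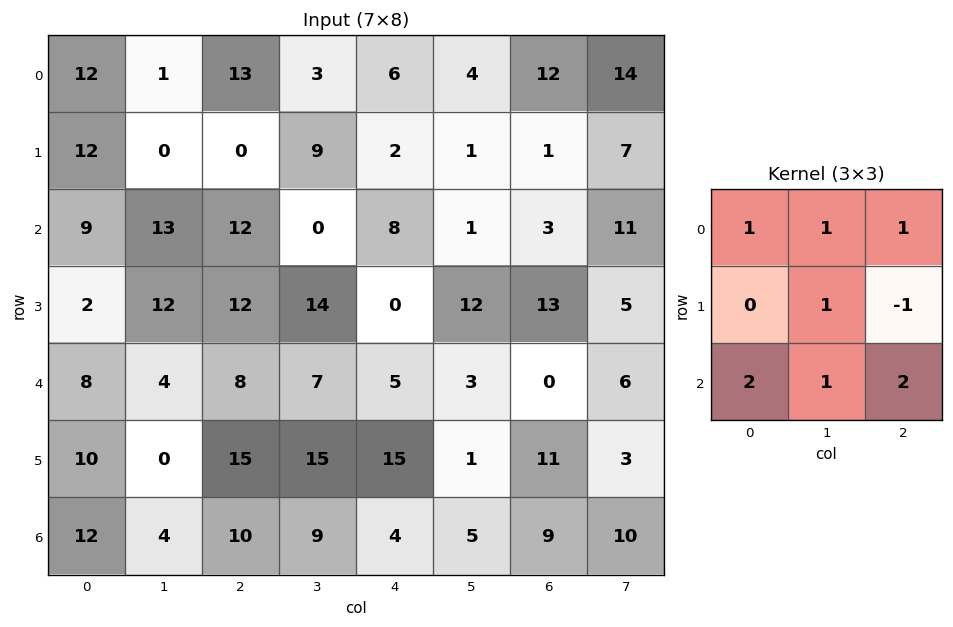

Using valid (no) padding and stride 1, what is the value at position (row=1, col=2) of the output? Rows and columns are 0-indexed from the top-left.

41

The receptive field on the input at this output position is [0 9 2 / 12 0 8 / 12 14 0]. Elementwise product with the kernel and sum: 0·1 + 9·1 + 2·1 + 0·1 + 8·-1 + 12·2 + 14·1 + 0·2.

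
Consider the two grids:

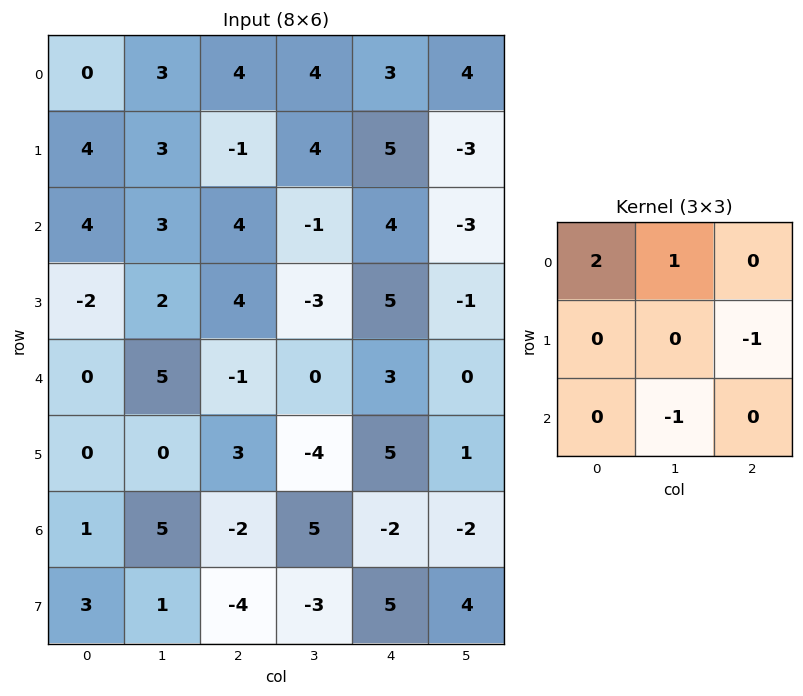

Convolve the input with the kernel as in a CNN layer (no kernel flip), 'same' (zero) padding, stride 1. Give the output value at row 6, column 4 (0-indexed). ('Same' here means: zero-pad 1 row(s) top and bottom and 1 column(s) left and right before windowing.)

The receptive field on the zero-padded input at this output position is [-4 5 1 / 5 -2 -2 / -3 5 4]. Elementwise product with the kernel and sum: -4·2 + 5·1 + -2·-1 + 5·-1.

-6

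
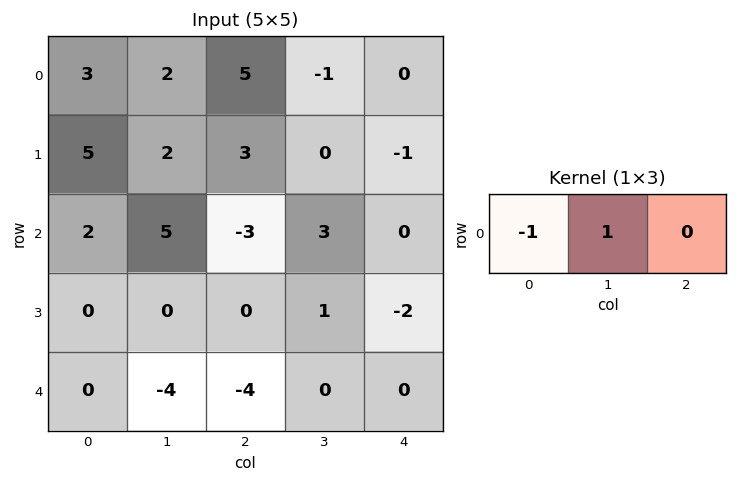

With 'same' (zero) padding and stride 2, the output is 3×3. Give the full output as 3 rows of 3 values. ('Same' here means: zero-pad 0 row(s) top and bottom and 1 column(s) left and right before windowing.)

Output[0,0]: The receptive field on the zero-padded input at this output position is [0 3 2]. Elementwise product with the kernel and sum: 0·-1 + 3·1.

3 3 1
2 -8 -3
0 0 0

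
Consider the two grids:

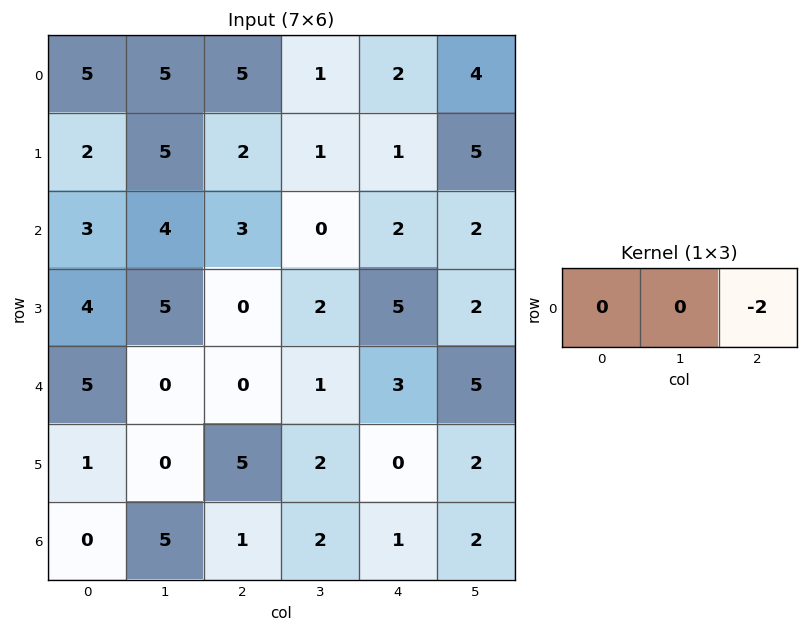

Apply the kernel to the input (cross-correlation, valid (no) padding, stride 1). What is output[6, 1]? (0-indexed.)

-4

The receptive field on the input at this output position is [5 1 2]. Elementwise product with the kernel and sum: 2·-2.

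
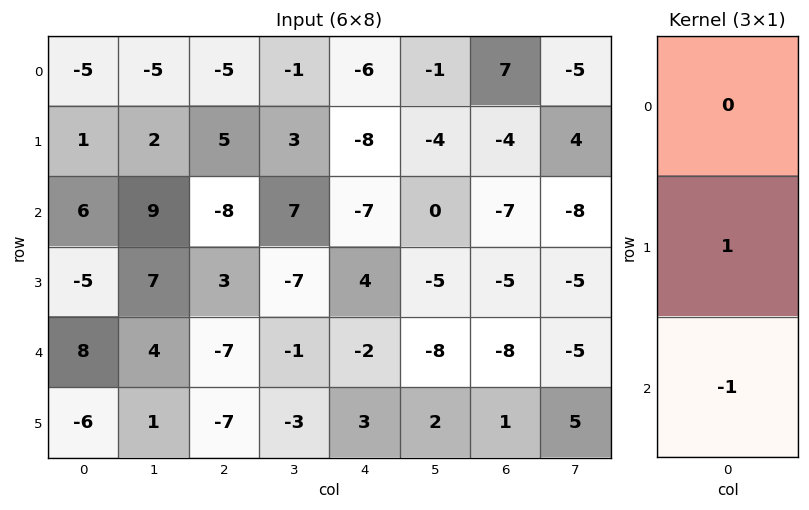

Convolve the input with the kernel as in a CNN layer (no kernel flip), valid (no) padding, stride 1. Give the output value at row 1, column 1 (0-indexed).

2

The receptive field on the input at this output position is [2 / 9 / 7]. Elementwise product with the kernel and sum: 9·1 + 7·-1.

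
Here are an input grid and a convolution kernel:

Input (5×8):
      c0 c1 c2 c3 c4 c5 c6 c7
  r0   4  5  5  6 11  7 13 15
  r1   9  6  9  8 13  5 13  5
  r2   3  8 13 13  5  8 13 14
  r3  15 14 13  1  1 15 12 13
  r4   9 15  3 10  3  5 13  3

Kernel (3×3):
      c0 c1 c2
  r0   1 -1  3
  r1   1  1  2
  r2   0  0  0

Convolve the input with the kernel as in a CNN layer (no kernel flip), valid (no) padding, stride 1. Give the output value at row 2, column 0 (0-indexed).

The receptive field on the input at this output position is [3 8 13 / 15 14 13 / 9 15 3]. Elementwise product with the kernel and sum: 3·1 + 8·-1 + 13·3 + 15·1 + 14·1 + 13·2.

89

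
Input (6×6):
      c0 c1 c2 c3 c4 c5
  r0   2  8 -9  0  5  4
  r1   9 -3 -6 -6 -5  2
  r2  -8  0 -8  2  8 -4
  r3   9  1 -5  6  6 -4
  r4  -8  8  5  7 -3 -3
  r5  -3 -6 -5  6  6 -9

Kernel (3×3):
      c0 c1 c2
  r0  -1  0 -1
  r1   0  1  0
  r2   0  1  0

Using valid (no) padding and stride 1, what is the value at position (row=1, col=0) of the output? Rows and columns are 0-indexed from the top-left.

-2

The receptive field on the input at this output position is [9 -3 -6 / -8 0 -8 / 9 1 -5]. Elementwise product with the kernel and sum: 9·-1 + -6·-1 + 0·1 + 1·1.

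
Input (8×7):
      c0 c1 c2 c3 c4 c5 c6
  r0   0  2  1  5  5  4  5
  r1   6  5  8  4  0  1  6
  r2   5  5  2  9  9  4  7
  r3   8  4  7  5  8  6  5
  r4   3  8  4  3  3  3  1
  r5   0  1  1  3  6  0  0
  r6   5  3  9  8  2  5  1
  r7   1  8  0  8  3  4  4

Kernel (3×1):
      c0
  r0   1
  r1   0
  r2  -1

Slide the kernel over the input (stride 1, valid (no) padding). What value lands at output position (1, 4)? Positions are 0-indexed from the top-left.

-8

The receptive field on the input at this output position is [0 / 9 / 8]. Elementwise product with the kernel and sum: 0·1 + 8·-1.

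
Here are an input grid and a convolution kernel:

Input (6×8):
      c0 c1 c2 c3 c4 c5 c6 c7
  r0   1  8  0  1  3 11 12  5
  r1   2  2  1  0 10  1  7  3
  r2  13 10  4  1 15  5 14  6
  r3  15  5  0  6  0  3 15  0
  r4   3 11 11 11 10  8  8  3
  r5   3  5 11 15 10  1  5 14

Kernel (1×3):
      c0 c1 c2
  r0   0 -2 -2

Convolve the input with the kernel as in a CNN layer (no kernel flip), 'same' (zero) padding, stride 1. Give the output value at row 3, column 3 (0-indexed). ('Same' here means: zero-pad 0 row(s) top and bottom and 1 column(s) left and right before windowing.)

-12

The receptive field on the zero-padded input at this output position is [0 6 0]. Elementwise product with the kernel and sum: 6·-2 + 0·-2.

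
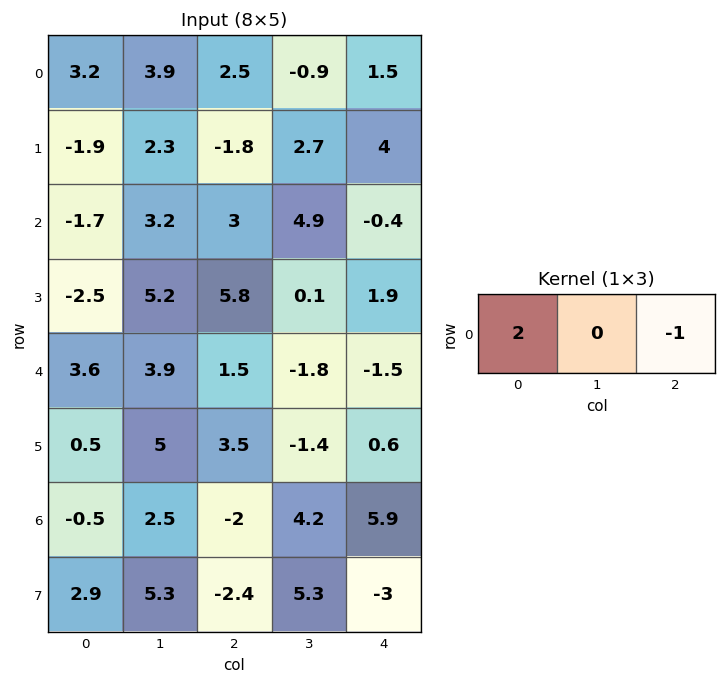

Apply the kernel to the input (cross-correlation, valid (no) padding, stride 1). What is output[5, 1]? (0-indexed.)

The receptive field on the input at this output position is [5 3.5 -1.4]. Elementwise product with the kernel and sum: 5·2 + -1.4·-1.

11.4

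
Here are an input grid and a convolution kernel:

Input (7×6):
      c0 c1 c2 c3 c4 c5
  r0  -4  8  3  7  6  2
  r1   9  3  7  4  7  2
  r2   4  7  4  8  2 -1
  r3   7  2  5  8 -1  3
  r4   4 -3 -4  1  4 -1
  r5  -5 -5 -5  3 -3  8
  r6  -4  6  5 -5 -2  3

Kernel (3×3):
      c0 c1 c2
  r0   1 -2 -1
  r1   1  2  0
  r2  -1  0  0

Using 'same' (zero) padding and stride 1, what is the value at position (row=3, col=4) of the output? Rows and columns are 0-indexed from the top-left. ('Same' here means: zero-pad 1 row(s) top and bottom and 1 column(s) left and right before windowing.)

The receptive field on the zero-padded input at this output position is [8 2 -1 / 8 -1 3 / 1 4 -1]. Elementwise product with the kernel and sum: 8·1 + 2·-2 + -1·-1 + 8·1 + -1·2 + 1·-1.

10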